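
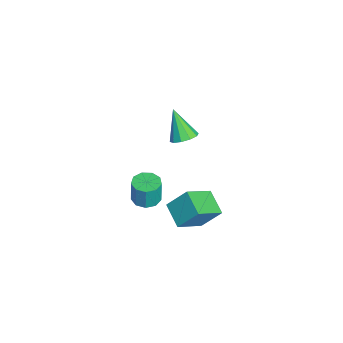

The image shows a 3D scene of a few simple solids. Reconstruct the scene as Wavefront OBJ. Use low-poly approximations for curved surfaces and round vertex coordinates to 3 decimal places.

v -1.578 0.129 1.379
v -1.021 -0.031 1.651
v -2.322 -0.289 2.661
v -1.092 0.349 1.734
v -1.349 0.645 1.681
v -1.693 0.744 1.513
v -1.993 0.608 1.294
v -2.135 0.29 1.108
v -2.063 -0.091 1.025
v -1.806 -0.387 1.078
v -1.462 -0.486 1.246
v -1.162 -0.35 1.464
v -2.83 -1.45 -4.2
v -2.154 -1.512 -4.221
v -2.113 -1.493 -3.002
v -2.79 -1.43 -2.98
v -2.272 -1.062 -4.225
v -2.231 -1.043 -3.005
v -2.652 -0.794 -4.216
v -2.611 -0.774 -2.997
v -3.115 -0.832 -4.2
v -3.074 -0.813 -2.981
v -3.445 -1.16 -4.184
v -3.404 -1.14 -2.964
v -3.488 -1.623 -4.175
v -3.447 -1.603 -2.956
v -3.223 -2.005 -4.178
v -3.182 -1.985 -2.958
v -2.774 -2.127 -4.191
v -2.733 -2.108 -2.971
v -2.352 -1.933 -4.208
v -2.311 -1.913 -2.989
v -2.148 0.444 -4.057
v -2.032 1.321 -3.037
v -1.045 0.854 -4.535
v -0.929 1.731 -3.515
v -1.371 -0.651 -3.205
v -1.255 0.226 -2.185
v -0.268 -0.241 -3.683
v -0.152 0.636 -2.663
f 2 1 4
f 2 4 3
f 4 1 5
f 4 5 3
f 5 1 6
f 5 6 3
f 6 1 7
f 6 7 3
f 7 1 8
f 7 8 3
f 8 1 9
f 8 9 3
f 9 1 10
f 9 10 3
f 10 1 11
f 10 11 3
f 11 1 12
f 11 12 3
f 12 1 2
f 12 2 3
f 14 13 17
f 14 17 15
f 15 17 18
f 15 18 16
f 17 13 19
f 17 19 18
f 18 19 20
f 18 20 16
f 19 13 21
f 19 21 20
f 20 21 22
f 20 22 16
f 21 13 23
f 21 23 22
f 22 23 24
f 22 24 16
f 23 13 25
f 23 25 24
f 24 25 26
f 24 26 16
f 25 13 27
f 25 27 26
f 26 27 28
f 26 28 16
f 27 13 29
f 27 29 28
f 28 29 30
f 28 30 16
f 29 13 31
f 29 31 30
f 30 31 32
f 30 32 16
f 31 13 14
f 31 14 32
f 32 14 15
f 32 15 16
f 34 36 33
f 37 34 33
f 33 36 35
f 35 37 33
f 34 40 36
f 38 34 37
f 38 40 34
f 36 40 35
f 39 37 35
f 35 40 39
f 39 38 37
f 40 38 39



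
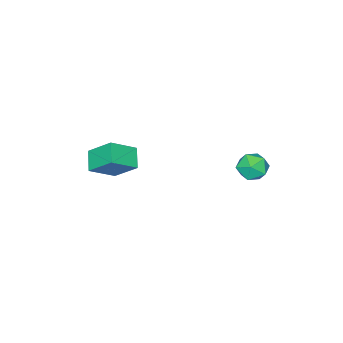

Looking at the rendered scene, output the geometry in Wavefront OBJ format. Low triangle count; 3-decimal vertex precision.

v -2.648 3.075 -1.841
v -2.127 2.601 -2.121
v -3.333 2.119 -1.499
v -2.812 1.645 -1.779
v -2.658 2.056 -1.161
v -2.234 2.647 -1.373
v -3.226 2.073 -2.247
v -2.802 2.664 -2.459
v -2.485 1.983 -2.372
v -2.134 1.972 -1.701
v -3.326 2.748 -1.919
v -2.975 2.737 -1.248
v -0.634 -3.2 -2.85
v 0.416 -3.649 -2.111
v -0.852 -2.142 -1.897
v 0.198 -2.591 -1.158
v 0.002 -2.589 -3.382
v 1.052 -3.038 -2.643
v -0.216 -1.531 -2.429
v 0.834 -1.98 -1.69
f 1 12 6
f 1 6 2
f 1 2 8
f 1 8 11
f 1 11 12
f 2 6 10
f 6 12 5
f 12 11 3
f 11 8 7
f 8 2 9
f 4 10 5
f 4 5 3
f 4 3 7
f 4 7 9
f 4 9 10
f 5 10 6
f 3 5 12
f 7 3 11
f 9 7 8
f 10 9 2
f 14 16 13
f 17 14 13
f 13 16 15
f 15 17 13
f 14 20 16
f 18 14 17
f 18 20 14
f 16 20 15
f 19 17 15
f 15 20 19
f 19 18 17
f 20 18 19



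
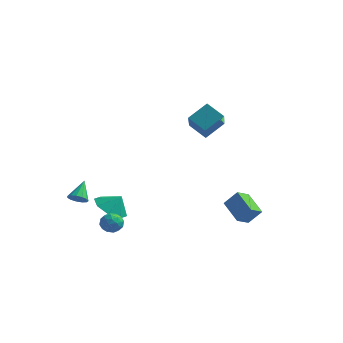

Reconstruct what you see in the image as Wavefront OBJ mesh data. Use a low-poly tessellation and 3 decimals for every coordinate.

v -2.119 -2.27 -3.073
v -1.27 -2.734 -3.481
v -1.581 -2.03 -2.227
v -1.316 -1.955 -3.672
v -1.833 -1.36 -3.513
v -2.517 -1.299 -3.095
v -2.968 -1.806 -2.665
v -2.921 -2.585 -2.473
v -2.404 -3.18 -2.633
v -1.72 -3.241 -3.05
v -1.631 -2.528 -3.568
v -1.112 -2.892 -3.312
v -2.008 -3.428 -4.088
v -1.489 -3.792 -3.832
v -1.983 -3.565 -3.419
v -1.751 -3.009 -3.097
v -1.369 -3.311 -4.303
v -1.137 -2.755 -3.981
v -0.951 -3.377 -3.767
v -1.33 -3.534 -3.22
v -1.79 -2.786 -4.18
v -2.169 -2.943 -3.633
v -1.339 -2.631 -3.394
v -1.781 -3.689 -4.006
v -2.072 -3.555 -3.763
v -1.767 -3.77 -3.613
v -1.714 -2.699 -3.268
v -1.409 -2.914 -3.118
v -1.921 -3.309 -3.18
v -1.711 -3.406 -4.282
v -1.406 -3.621 -4.132
v -1.353 -2.55 -3.787
v -1.048 -2.765 -3.637
v -1.199 -3.011 -4.22
v -0.939 -3.13 -3.511
v -1.16 -3.659 -3.817
v -1.09 -3.376 -4.093
v -0.953 -3.049 -3.904
v -1.162 -3.222 -3.19
v -1.383 -3.751 -3.496
v -1.674 -3.618 -3.253
v -1.537 -3.291 -3.064
v -1.067 -3.507 -3.457
v -1.737 -2.569 -3.904
v -1.958 -3.098 -4.21
v -1.583 -3.029 -4.336
v -1.446 -2.702 -4.147
v -1.96 -2.661 -3.583
v -2.181 -3.19 -3.889
v -2.167 -3.271 -3.496
v -2.03 -2.944 -3.307
v -2.053 -2.813 -3.943
v -3.412 -3.451 -2.214
v -3.079 -3.101 -2.535
v -3.548 -2.489 -1.306
v -3.386 -3.051 -2.634
v -3.702 -3.128 -2.599
v -3.926 -3.308 -2.442
v -3.987 -3.533 -2.213
v -3.865 -3.732 -1.984
v -3.6 -3.842 -1.828
v -3.275 -3.828 -1.795
v -2.994 -3.694 -1.894
v -2.846 -3.483 -2.096
v -2.877 -3.262 -2.334
v 0.349 1.899 2.415
v 0.99 2.875 3.24
v -0.362 3.44 1.144
v 0.279 4.416 1.97
v 1.401 1.804 1.71
v 2.042 2.78 2.536
v 0.69 3.345 0.44
v 1.331 4.321 1.265
v 4.197 1.361 -4.405
v 3.908 0.56 -3.963
v 3.03 2.167 -3.707
v 2.741 1.365 -3.265
v 4.879 1.595 -3.535
v 4.59 0.793 -3.093
v 3.712 2.4 -2.837
v 3.423 1.599 -2.395
f 2 1 4
f 2 4 3
f 4 1 5
f 4 5 3
f 5 1 6
f 5 6 3
f 6 1 7
f 6 7 3
f 7 1 8
f 7 8 3
f 8 1 9
f 8 9 3
f 9 1 10
f 9 10 3
f 10 1 2
f 10 2 3
f 11 48 27
f 48 22 51
f 27 51 16
f 48 51 27
f 11 27 23
f 27 16 28
f 23 28 12
f 27 28 23
f 11 23 32
f 23 12 33
f 32 33 18
f 23 33 32
f 11 32 44
f 32 18 47
f 44 47 21
f 32 47 44
f 11 44 48
f 44 21 52
f 48 52 22
f 44 52 48
f 12 28 39
f 28 16 42
f 39 42 20
f 28 42 39
f 16 51 29
f 51 22 50
f 29 50 15
f 51 50 29
f 22 52 49
f 52 21 45
f 49 45 13
f 52 45 49
f 21 47 46
f 47 18 34
f 46 34 17
f 47 34 46
f 18 33 38
f 33 12 35
f 38 35 19
f 33 35 38
f 14 40 26
f 40 20 41
f 26 41 15
f 40 41 26
f 14 26 24
f 26 15 25
f 24 25 13
f 26 25 24
f 14 24 31
f 24 13 30
f 31 30 17
f 24 30 31
f 14 31 36
f 31 17 37
f 36 37 19
f 31 37 36
f 14 36 40
f 36 19 43
f 40 43 20
f 36 43 40
f 15 41 29
f 41 20 42
f 29 42 16
f 41 42 29
f 13 25 49
f 25 15 50
f 49 50 22
f 25 50 49
f 17 30 46
f 30 13 45
f 46 45 21
f 30 45 46
f 19 37 38
f 37 17 34
f 38 34 18
f 37 34 38
f 20 43 39
f 43 19 35
f 39 35 12
f 43 35 39
f 54 53 56
f 54 56 55
f 56 53 57
f 56 57 55
f 57 53 58
f 57 58 55
f 58 53 59
f 58 59 55
f 59 53 60
f 59 60 55
f 60 53 61
f 60 61 55
f 61 53 62
f 61 62 55
f 62 53 63
f 62 63 55
f 63 53 64
f 63 64 55
f 64 53 65
f 64 65 55
f 65 53 54
f 65 54 55
f 67 69 66
f 70 67 66
f 66 69 68
f 68 70 66
f 67 73 69
f 71 67 70
f 71 73 67
f 69 73 68
f 72 70 68
f 68 73 72
f 72 71 70
f 73 71 72
f 75 77 74
f 78 75 74
f 74 77 76
f 76 78 74
f 75 81 77
f 79 75 78
f 79 81 75
f 77 81 76
f 80 78 76
f 76 81 80
f 80 79 78
f 81 79 80



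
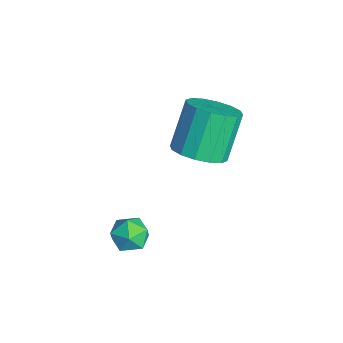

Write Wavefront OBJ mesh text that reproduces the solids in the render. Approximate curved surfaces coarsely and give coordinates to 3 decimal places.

v -2.07 2.257 0.369
v -1.647 1.577 0.881
v -2.407 2.263 2.422
v -2.83 2.943 1.911
v -1.326 1.949 0.873
v -2.086 2.635 2.415
v -1.204 2.404 0.731
v -1.964 3.089 2.272
v -1.314 2.819 0.492
v -2.074 3.505 2.033
v -1.627 3.084 0.22
v -2.386 3.77 1.761
v -2.058 3.127 -0.012
v -2.818 3.813 1.529
v -2.493 2.937 -0.142
v -3.253 3.623 1.399
v -2.814 2.565 -0.135
v -3.574 3.251 1.407
v -2.936 2.111 0.008
v -3.696 2.796 1.549
v -2.826 1.695 0.247
v -3.586 2.381 1.788
v -2.514 1.43 0.519
v -3.273 2.116 2.06
v -2.082 1.387 0.751
v -2.842 2.073 2.292
v 0.504 -0.221 0.282
v 1.182 -0.119 0.388
v 0.738 -1.121 -0.348
v 1.416 -1.019 -0.242
v 1.01 -1.224 0.282
v 0.866 -0.668 0.671
v 1.054 -0.572 -0.631
v 0.91 -0.016 -0.242
v 1.523 -0.336 -0.177
v 1.495 -0.739 0.388
v 0.425 -0.501 -0.348
v 0.397 -0.904 0.217
f 2 1 5
f 2 5 3
f 3 5 6
f 3 6 4
f 5 1 7
f 5 7 6
f 6 7 8
f 6 8 4
f 7 1 9
f 7 9 8
f 8 9 10
f 8 10 4
f 9 1 11
f 9 11 10
f 10 11 12
f 10 12 4
f 11 1 13
f 11 13 12
f 12 13 14
f 12 14 4
f 13 1 15
f 13 15 14
f 14 15 16
f 14 16 4
f 15 1 17
f 15 17 16
f 16 17 18
f 16 18 4
f 17 1 19
f 17 19 18
f 18 19 20
f 18 20 4
f 19 1 21
f 19 21 20
f 20 21 22
f 20 22 4
f 21 1 23
f 21 23 22
f 22 23 24
f 22 24 4
f 23 1 25
f 23 25 24
f 24 25 26
f 24 26 4
f 25 1 2
f 25 2 26
f 26 2 3
f 26 3 4
f 27 38 32
f 27 32 28
f 27 28 34
f 27 34 37
f 27 37 38
f 28 32 36
f 32 38 31
f 38 37 29
f 37 34 33
f 34 28 35
f 30 36 31
f 30 31 29
f 30 29 33
f 30 33 35
f 30 35 36
f 31 36 32
f 29 31 38
f 33 29 37
f 35 33 34
f 36 35 28



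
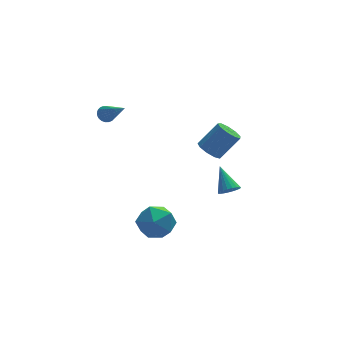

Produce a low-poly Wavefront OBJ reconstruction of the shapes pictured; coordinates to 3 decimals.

v -3.168 4.632 3.061
v -2.71 4.917 3.17
v -2.512 3.068 4.399
v -2.843 4.991 3.322
v -3.025 5.011 3.434
v -3.229 4.972 3.489
v -3.423 4.882 3.479
v -3.579 4.754 3.406
v -3.672 4.607 3.28
v -3.689 4.464 3.121
v -3.626 4.347 2.952
v -3.493 4.273 2.801
v -3.311 4.253 2.689
v -3.107 4.292 2.633
v -2.913 4.382 2.643
v -2.757 4.51 2.717
v -2.664 4.656 2.843
v -2.648 4.799 3.002
v 1.246 0.072 2.387
v 1.822 -0.013 1.898
v 2.929 0.083 3.184
v 2.354 0.168 3.673
v 1.711 0.491 1.956
v 2.818 0.588 3.242
v 1.383 0.8 2.215
v 2.49 0.896 3.501
v 0.99 0.767 2.555
v 2.098 0.864 3.841
v 0.718 0.41 2.816
v 1.825 0.506 4.103
v 0.693 -0.106 2.876
v 1.8 -0.01 4.163
v 0.927 -0.538 2.708
v 2.034 -0.442 3.994
v 1.31 -0.685 2.389
v 2.417 -0.589 3.675
v 1.664 -0.478 2.069
v 2.771 -0.382 3.355
v -2.596 -0.771 -1.127
v -1.755 -0.926 -1.952
v -2.425 -2.614 -0.608
v -1.584 -2.769 -1.433
v -1.363 -2.097 -0.479
v -1.469 -0.957 -0.8
v -2.711 -2.583 -1.76
v -2.817 -1.443 -2.081
v -1.827 -2.045 -2.344
v -0.993 -1.745 -1.552
v -3.187 -1.795 -1.008
v -2.353 -1.495 -0.216
v 1.333 -3.339 1.642
v 1.841 -3.076 1.429
v 1.167 -2.161 2.698
v 1.662 -2.97 1.283
v 1.426 -2.929 1.2
v 1.174 -2.958 1.193
v 0.949 -3.053 1.263
v 0.792 -3.197 1.399
v 0.727 -3.366 1.578
v 0.768 -3.53 1.767
v 0.906 -3.661 1.934
v 1.118 -3.736 2.051
v 1.367 -3.743 2.098
v 1.611 -3.679 2.065
v 1.806 -3.557 1.96
v 1.92 -3.397 1.799
v 1.932 -3.226 1.611
f 2 1 4
f 2 4 3
f 4 1 5
f 4 5 3
f 5 1 6
f 5 6 3
f 6 1 7
f 6 7 3
f 7 1 8
f 7 8 3
f 8 1 9
f 8 9 3
f 9 1 10
f 9 10 3
f 10 1 11
f 10 11 3
f 11 1 12
f 11 12 3
f 12 1 13
f 12 13 3
f 13 1 14
f 13 14 3
f 14 1 15
f 14 15 3
f 15 1 16
f 15 16 3
f 16 1 17
f 16 17 3
f 17 1 18
f 17 18 3
f 18 1 2
f 18 2 3
f 20 19 23
f 20 23 21
f 21 23 24
f 21 24 22
f 23 19 25
f 23 25 24
f 24 25 26
f 24 26 22
f 25 19 27
f 25 27 26
f 26 27 28
f 26 28 22
f 27 19 29
f 27 29 28
f 28 29 30
f 28 30 22
f 29 19 31
f 29 31 30
f 30 31 32
f 30 32 22
f 31 19 33
f 31 33 32
f 32 33 34
f 32 34 22
f 33 19 35
f 33 35 34
f 34 35 36
f 34 36 22
f 35 19 37
f 35 37 36
f 36 37 38
f 36 38 22
f 37 19 20
f 37 20 38
f 38 20 21
f 38 21 22
f 39 50 44
f 39 44 40
f 39 40 46
f 39 46 49
f 39 49 50
f 40 44 48
f 44 50 43
f 50 49 41
f 49 46 45
f 46 40 47
f 42 48 43
f 42 43 41
f 42 41 45
f 42 45 47
f 42 47 48
f 43 48 44
f 41 43 50
f 45 41 49
f 47 45 46
f 48 47 40
f 52 51 54
f 52 54 53
f 54 51 55
f 54 55 53
f 55 51 56
f 55 56 53
f 56 51 57
f 56 57 53
f 57 51 58
f 57 58 53
f 58 51 59
f 58 59 53
f 59 51 60
f 59 60 53
f 60 51 61
f 60 61 53
f 61 51 62
f 61 62 53
f 62 51 63
f 62 63 53
f 63 51 64
f 63 64 53
f 64 51 65
f 64 65 53
f 65 51 66
f 65 66 53
f 66 51 67
f 66 67 53
f 67 51 52
f 67 52 53



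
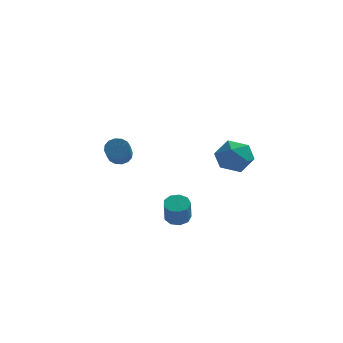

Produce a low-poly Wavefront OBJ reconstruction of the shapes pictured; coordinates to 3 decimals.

v 1.378 -2.226 -1.874
v 2.041 -2.132 -1.86
v 2.106 -2.759 -0.633
v 1.442 -2.854 -0.646
v 1.827 -1.775 -1.667
v 1.892 -2.402 -0.439
v 1.404 -1.63 -1.57
v 1.469 -2.257 -0.343
v 0.968 -1.764 -1.616
v 1.033 -2.391 -0.388
v 0.724 -2.114 -1.782
v 0.788 -2.741 -0.554
v 0.785 -2.517 -1.991
v 0.85 -3.144 -0.763
v 1.124 -2.784 -2.145
v 1.189 -3.411 -0.918
v 1.582 -2.79 -2.173
v 1.647 -3.417 -0.945
v 1.944 -2.533 -2.06
v 2.009 -3.16 -0.832
v -2.102 1.04 0.705
v -1.465 1.004 0.533
v -1.242 -0.736 1.724
v -1.878 -0.7 1.895
v -1.47 1.197 0.815
v -1.247 -0.543 2.006
v -1.644 1.347 1.068
v -1.421 -0.392 2.259
v -1.941 1.415 1.223
v -1.717 -0.324 2.414
v -2.281 1.383 1.239
v -2.057 -0.357 2.43
v -2.572 1.258 1.112
v -2.349 -0.481 2.303
v -2.738 1.076 0.876
v -2.515 -0.664 2.067
v -2.733 0.883 0.594
v -2.51 -0.857 1.785
v -2.559 0.732 0.341
v -2.336 -1.007 1.532
v -2.263 0.664 0.186
v -2.039 -1.075 1.377
v -1.923 0.697 0.17
v -1.699 -1.043 1.361
v -1.631 0.821 0.297
v -1.408 -0.918 1.488
v 3.432 4.751 -1.152
v 4.378 4.335 -0.632
v 2.362 3.645 -0.088
v 3.308 3.229 0.432
v 2.982 4.324 0.614
v 3.644 5.008 -0.044
v 3.096 2.972 -0.676
v 3.758 3.656 -1.334
v 4.171 3.236 -0.338
v 4.1 4.071 0.459
v 2.64 3.909 -1.179
v 2.569 4.744 -0.382
f 2 1 5
f 2 5 3
f 3 5 6
f 3 6 4
f 5 1 7
f 5 7 6
f 6 7 8
f 6 8 4
f 7 1 9
f 7 9 8
f 8 9 10
f 8 10 4
f 9 1 11
f 9 11 10
f 10 11 12
f 10 12 4
f 11 1 13
f 11 13 12
f 12 13 14
f 12 14 4
f 13 1 15
f 13 15 14
f 14 15 16
f 14 16 4
f 15 1 17
f 15 17 16
f 16 17 18
f 16 18 4
f 17 1 19
f 17 19 18
f 18 19 20
f 18 20 4
f 19 1 2
f 19 2 20
f 20 2 3
f 20 3 4
f 22 21 25
f 22 25 23
f 23 25 26
f 23 26 24
f 25 21 27
f 25 27 26
f 26 27 28
f 26 28 24
f 27 21 29
f 27 29 28
f 28 29 30
f 28 30 24
f 29 21 31
f 29 31 30
f 30 31 32
f 30 32 24
f 31 21 33
f 31 33 32
f 32 33 34
f 32 34 24
f 33 21 35
f 33 35 34
f 34 35 36
f 34 36 24
f 35 21 37
f 35 37 36
f 36 37 38
f 36 38 24
f 37 21 39
f 37 39 38
f 38 39 40
f 38 40 24
f 39 21 41
f 39 41 40
f 40 41 42
f 40 42 24
f 41 21 43
f 41 43 42
f 42 43 44
f 42 44 24
f 43 21 45
f 43 45 44
f 44 45 46
f 44 46 24
f 45 21 22
f 45 22 46
f 46 22 23
f 46 23 24
f 47 58 52
f 47 52 48
f 47 48 54
f 47 54 57
f 47 57 58
f 48 52 56
f 52 58 51
f 58 57 49
f 57 54 53
f 54 48 55
f 50 56 51
f 50 51 49
f 50 49 53
f 50 53 55
f 50 55 56
f 51 56 52
f 49 51 58
f 53 49 57
f 55 53 54
f 56 55 48



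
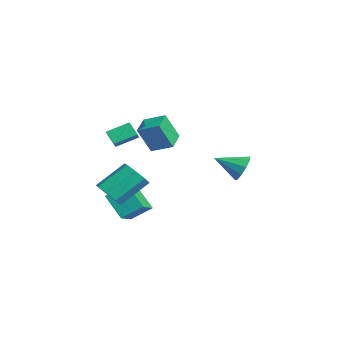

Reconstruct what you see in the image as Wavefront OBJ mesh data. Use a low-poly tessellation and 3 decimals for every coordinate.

v -0.428 3.756 -0.15
v 0.042 4.008 0.6
v -0.812 2.264 0.59
v -0.497 4.178 0.664
v -1.009 4.188 0.418
v -1.299 4.032 -0.046
v -1.257 3.772 -0.549
v -0.898 3.505 -0.9
v -0.359 3.334 -0.965
v 0.153 3.325 -0.719
v 0.443 3.48 -0.255
v 0.401 3.741 0.248
v -0.323 -3.683 3.131
v -0.337 -2.422 3.715
v -1.169 -3.451 2.61
v -1.182 -2.19 3.194
v 0.202 -3.35 2.426
v 0.189 -2.089 3.01
v -0.643 -3.118 1.905
v -0.657 -1.857 2.489
v 2.923 -1.912 2.782
v 3.009 -2.655 4.308
v 1.809 -1.354 3.116
v 1.895 -2.097 4.642
v 3.565 -0.903 3.238
v 3.651 -1.646 4.764
v 2.451 -0.345 3.572
v 2.537 -1.088 5.098
v -0.524 -3.734 -1.626
v -0.255 -2.589 -0.778
v -1.659 -3.011 -2.243
v -1.39 -1.866 -1.395
v 0.57 -3.074 -2.865
v 0.839 -1.929 -2.017
v -0.565 -2.351 -3.482
v -0.296 -1.206 -2.634
v 2.348 -4.04 -0.374
v 2.838 -3.483 -0.919
v 2.522 -1.924 0.389
v 2.032 -2.48 0.934
v 2.153 -3.486 -1.082
v 1.837 -1.926 0.226
v 1.582 -3.813 -0.83
v 1.266 -2.253 0.478
v 1.46 -4.273 -0.311
v 1.144 -2.713 0.997
v 1.858 -4.596 0.171
v 1.542 -3.037 1.479
v 2.543 -4.594 0.334
v 2.227 -3.034 1.642
v 3.114 -4.267 0.082
v 2.798 -2.707 1.39
v 3.236 -3.807 -0.437
v 2.92 -2.247 0.871
f 2 1 4
f 2 4 3
f 4 1 5
f 4 5 3
f 5 1 6
f 5 6 3
f 6 1 7
f 6 7 3
f 7 1 8
f 7 8 3
f 8 1 9
f 8 9 3
f 9 1 10
f 9 10 3
f 10 1 11
f 10 11 3
f 11 1 12
f 11 12 3
f 12 1 2
f 12 2 3
f 14 16 13
f 17 14 13
f 13 16 15
f 15 17 13
f 14 20 16
f 18 14 17
f 18 20 14
f 16 20 15
f 19 17 15
f 15 20 19
f 19 18 17
f 20 18 19
f 22 24 21
f 25 22 21
f 21 24 23
f 23 25 21
f 22 28 24
f 26 22 25
f 26 28 22
f 24 28 23
f 27 25 23
f 23 28 27
f 27 26 25
f 28 26 27
f 30 32 29
f 33 30 29
f 29 32 31
f 31 33 29
f 30 36 32
f 34 30 33
f 34 36 30
f 32 36 31
f 35 33 31
f 31 36 35
f 35 34 33
f 36 34 35
f 38 37 41
f 38 41 39
f 39 41 42
f 39 42 40
f 41 37 43
f 41 43 42
f 42 43 44
f 42 44 40
f 43 37 45
f 43 45 44
f 44 45 46
f 44 46 40
f 45 37 47
f 45 47 46
f 46 47 48
f 46 48 40
f 47 37 49
f 47 49 48
f 48 49 50
f 48 50 40
f 49 37 51
f 49 51 50
f 50 51 52
f 50 52 40
f 51 37 53
f 51 53 52
f 52 53 54
f 52 54 40
f 53 37 38
f 53 38 54
f 54 38 39
f 54 39 40



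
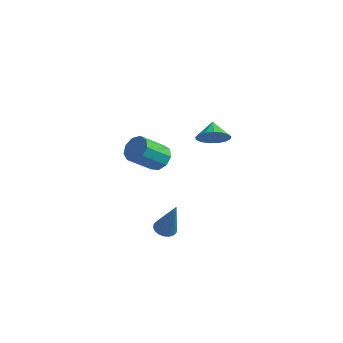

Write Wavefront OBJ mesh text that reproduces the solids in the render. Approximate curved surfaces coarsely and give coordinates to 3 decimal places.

v -0.956 0.772 -4.961
v -0.355 0.876 -5.154
v -0.284 0.708 -2.899
v -0.455 1.14 -5.113
v -0.654 1.33 -5.042
v -0.914 1.41 -4.955
v -1.181 1.364 -4.869
v -1.404 1.2 -4.802
v -1.538 0.952 -4.766
v -1.557 0.667 -4.768
v -1.457 0.404 -4.809
v -1.258 0.213 -4.88
v -0.999 0.133 -4.967
v -0.731 0.18 -5.053
v -0.508 0.343 -5.12
v -0.374 0.592 -5.157
v 1.387 1.448 2.623
v 1.946 1.295 3.312
v 0.973 2.252 3.137
v 2.164 1.569 3.061
v 2.205 1.814 2.709
v 2.058 1.976 2.338
v 1.758 2.017 2.032
v 1.372 1.927 1.861
v 0.99 1.728 1.865
v 0.699 1.465 2.043
v 0.566 1.198 2.353
v 0.621 0.988 2.725
v 0.851 0.883 3.074
v 1.204 0.908 3.32
v 1.599 1.057 3.406
v -2.465 3.144 -1.584
v -2.025 3.507 -0.98
v -2.856 2.439 0.267
v -3.295 2.076 -0.336
v -2.511 3.788 -1.063
v -3.342 2.721 0.184
v -2.976 3.768 -1.389
v -3.806 2.701 -0.142
v -3.201 3.456 -1.807
v -4.031 2.388 -0.559
v -3.081 2.998 -2.12
v -3.912 1.93 -0.872
v -2.673 2.607 -2.182
v -3.504 1.54 -0.935
v -2.168 2.468 -1.964
v -2.999 1.401 -0.717
v -1.801 2.645 -1.568
v -2.632 1.578 -0.321
v -1.745 3.056 -1.18
v -2.576 1.988 0.068
f 2 1 4
f 2 4 3
f 4 1 5
f 4 5 3
f 5 1 6
f 5 6 3
f 6 1 7
f 6 7 3
f 7 1 8
f 7 8 3
f 8 1 9
f 8 9 3
f 9 1 10
f 9 10 3
f 10 1 11
f 10 11 3
f 11 1 12
f 11 12 3
f 12 1 13
f 12 13 3
f 13 1 14
f 13 14 3
f 14 1 15
f 14 15 3
f 15 1 16
f 15 16 3
f 16 1 2
f 16 2 3
f 18 17 20
f 18 20 19
f 20 17 21
f 20 21 19
f 21 17 22
f 21 22 19
f 22 17 23
f 22 23 19
f 23 17 24
f 23 24 19
f 24 17 25
f 24 25 19
f 25 17 26
f 25 26 19
f 26 17 27
f 26 27 19
f 27 17 28
f 27 28 19
f 28 17 29
f 28 29 19
f 29 17 30
f 29 30 19
f 30 17 31
f 30 31 19
f 31 17 18
f 31 18 19
f 33 32 36
f 33 36 34
f 34 36 37
f 34 37 35
f 36 32 38
f 36 38 37
f 37 38 39
f 37 39 35
f 38 32 40
f 38 40 39
f 39 40 41
f 39 41 35
f 40 32 42
f 40 42 41
f 41 42 43
f 41 43 35
f 42 32 44
f 42 44 43
f 43 44 45
f 43 45 35
f 44 32 46
f 44 46 45
f 45 46 47
f 45 47 35
f 46 32 48
f 46 48 47
f 47 48 49
f 47 49 35
f 48 32 50
f 48 50 49
f 49 50 51
f 49 51 35
f 50 32 33
f 50 33 51
f 51 33 34
f 51 34 35



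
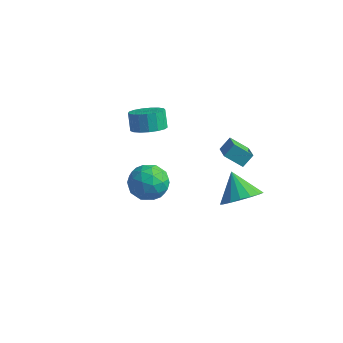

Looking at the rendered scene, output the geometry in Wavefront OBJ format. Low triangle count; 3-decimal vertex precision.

v 4.227 0.016 -3.127
v 4.869 -0.337 -2.361
v 3.313 0.644 -2.073
v 5.054 0.122 -2.473
v 5.05 0.556 -2.736
v 4.858 0.867 -3.088
v 4.52 0.982 -3.449
v 4.116 0.876 -3.736
v 3.737 0.573 -3.884
v 3.47 0.143 -3.858
v 3.376 -0.317 -3.665
v 3.478 -0.701 -3.349
v 3.75 -0.92 -2.982
v 4.132 -0.925 -2.648
v 4.536 -0.715 -2.424
v 0.849 -3.084 -0.616
v 1.38 -2.711 0.157
v 1.46 -4.569 -0.317
v 1.991 -4.196 0.456
v 0.985 -4.254 0.516
v 0.608 -3.336 0.331
v 2.232 -3.944 -0.491
v 1.855 -3.026 -0.676
v 2.235 -3.242 0.234
v 1.464 -3.434 0.857
v 1.376 -3.846 -1.017
v 0.605 -4.038 -0.394
v 1.061 -2.767 -0.255
v 1.779 -4.513 0.095
v 1.188 -4.547 0.131
v 1.5 -4.328 0.585
v 0.607 -3.135 -0.153
v 0.919 -2.915 0.301
v 0.687 -3.822 0.512
v 1.921 -4.365 -0.461
v 2.233 -4.145 -0.007
v 1.34 -2.952 -0.745
v 1.652 -2.733 -0.291
v 2.153 -3.458 -0.672
v 1.876 -2.86 0.244
v 2.235 -3.733 0.419
v 2.377 -3.585 -0.137
v 2.155 -3.045 -0.246
v 1.423 -2.972 0.61
v 1.781 -3.845 0.785
v 1.19 -3.88 0.821
v 0.968 -3.34 0.712
v 1.925 -3.285 0.655
v 1.059 -3.435 -0.945
v 1.417 -4.308 -0.77
v 1.872 -3.94 -0.872
v 1.65 -3.4 -0.981
v 0.605 -3.547 -0.579
v 0.964 -4.42 -0.404
v 0.685 -4.235 0.086
v 0.463 -3.695 -0.023
v 0.915 -3.995 -0.815
v 1.885 2.125 -2.306
v 2.553 1.316 -1.834
v 2.136 2.657 -1.75
v 2.803 1.848 -1.277
v 2.737 2.432 -2.983
v 3.404 1.623 -2.51
v 2.987 2.964 -2.426
v 3.655 2.155 -1.954
v -1.47 1.247 -1.622
v -0.774 0.917 -1.176
v -1.135 1.323 -0.312
v -1.83 1.653 -0.758
v -0.641 1.301 -1.301
v -1.002 1.708 -0.438
v -0.698 1.674 -1.5
v -1.059 2.08 -0.637
v -0.932 1.948 -1.727
v -1.293 2.355 -0.864
v -1.289 2.062 -1.93
v -1.65 2.468 -1.067
v -1.687 1.989 -2.062
v -2.048 2.395 -1.199
v -2.036 1.746 -2.093
v -2.396 2.152 -1.23
v -2.255 1.389 -2.016
v -2.615 1.795 -1.153
v -2.294 0.999 -1.849
v -2.654 1.405 -0.986
v -2.144 0.666 -1.63
v -2.504 1.072 -0.766
v -1.84 0.466 -1.408
v -2.2 0.872 -0.545
v -1.451 0.445 -1.236
v -1.811 0.851 -0.373
v -1.066 0.608 -1.152
v -1.427 1.014 -0.289
f 2 1 4
f 2 4 3
f 4 1 5
f 4 5 3
f 5 1 6
f 5 6 3
f 6 1 7
f 6 7 3
f 7 1 8
f 7 8 3
f 8 1 9
f 8 9 3
f 9 1 10
f 9 10 3
f 10 1 11
f 10 11 3
f 11 1 12
f 11 12 3
f 12 1 13
f 12 13 3
f 13 1 14
f 13 14 3
f 14 1 15
f 14 15 3
f 15 1 2
f 15 2 3
f 16 53 32
f 53 27 56
f 32 56 21
f 53 56 32
f 16 32 28
f 32 21 33
f 28 33 17
f 32 33 28
f 16 28 37
f 28 17 38
f 37 38 23
f 28 38 37
f 16 37 49
f 37 23 52
f 49 52 26
f 37 52 49
f 16 49 53
f 49 26 57
f 53 57 27
f 49 57 53
f 17 33 44
f 33 21 47
f 44 47 25
f 33 47 44
f 21 56 34
f 56 27 55
f 34 55 20
f 56 55 34
f 27 57 54
f 57 26 50
f 54 50 18
f 57 50 54
f 26 52 51
f 52 23 39
f 51 39 22
f 52 39 51
f 23 38 43
f 38 17 40
f 43 40 24
f 38 40 43
f 19 45 31
f 45 25 46
f 31 46 20
f 45 46 31
f 19 31 29
f 31 20 30
f 29 30 18
f 31 30 29
f 19 29 36
f 29 18 35
f 36 35 22
f 29 35 36
f 19 36 41
f 36 22 42
f 41 42 24
f 36 42 41
f 19 41 45
f 41 24 48
f 45 48 25
f 41 48 45
f 20 46 34
f 46 25 47
f 34 47 21
f 46 47 34
f 18 30 54
f 30 20 55
f 54 55 27
f 30 55 54
f 22 35 51
f 35 18 50
f 51 50 26
f 35 50 51
f 24 42 43
f 42 22 39
f 43 39 23
f 42 39 43
f 25 48 44
f 48 24 40
f 44 40 17
f 48 40 44
f 59 61 58
f 62 59 58
f 58 61 60
f 60 62 58
f 59 65 61
f 63 59 62
f 63 65 59
f 61 65 60
f 64 62 60
f 60 65 64
f 64 63 62
f 65 63 64
f 67 66 70
f 67 70 68
f 68 70 71
f 68 71 69
f 70 66 72
f 70 72 71
f 71 72 73
f 71 73 69
f 72 66 74
f 72 74 73
f 73 74 75
f 73 75 69
f 74 66 76
f 74 76 75
f 75 76 77
f 75 77 69
f 76 66 78
f 76 78 77
f 77 78 79
f 77 79 69
f 78 66 80
f 78 80 79
f 79 80 81
f 79 81 69
f 80 66 82
f 80 82 81
f 81 82 83
f 81 83 69
f 82 66 84
f 82 84 83
f 83 84 85
f 83 85 69
f 84 66 86
f 84 86 85
f 85 86 87
f 85 87 69
f 86 66 88
f 86 88 87
f 87 88 89
f 87 89 69
f 88 66 90
f 88 90 89
f 89 90 91
f 89 91 69
f 90 66 92
f 90 92 91
f 91 92 93
f 91 93 69
f 92 66 67
f 92 67 93
f 93 67 68
f 93 68 69



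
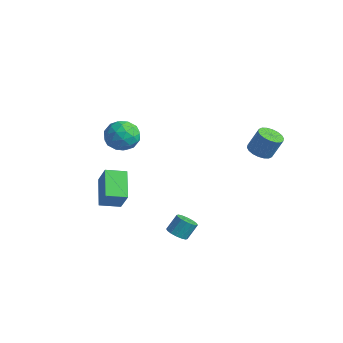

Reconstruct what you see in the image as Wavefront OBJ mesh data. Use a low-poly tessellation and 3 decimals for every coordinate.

v 3.46 -2.185 -3.306
v 3.902 -2.579 -3.063
v 3.982 -1.948 -2.19
v 3.54 -1.555 -2.434
v 4.073 -2.357 -3.239
v 4.153 -1.726 -2.366
v 4.08 -2.089 -3.433
v 4.16 -1.458 -2.56
v 3.921 -1.847 -3.594
v 4.001 -1.216 -2.721
v 3.638 -1.695 -3.677
v 3.718 -1.064 -2.804
v 3.308 -1.675 -3.661
v 3.388 -1.044 -2.788
v 3.018 -1.792 -3.55
v 3.098 -1.161 -2.677
v 2.847 -2.014 -3.374
v 2.927 -1.383 -2.501
v 2.84 -2.282 -3.18
v 2.92 -1.651 -2.307
v 2.999 -2.524 -3.019
v 3.079 -1.893 -2.146
v 3.282 -2.676 -2.936
v 3.362 -2.045 -2.063
v 3.612 -2.696 -2.952
v 3.692 -2.065 -2.079
v -2.46 -0.341 1.428
v -1.791 -0.767 0.69
v -3.709 -1.473 0.95
v -3.04 -1.899 0.212
v -2.844 -2.043 1.267
v -2.072 -1.343 1.563
v -3.428 -0.897 0.077
v -2.656 -0.197 0.373
v -2.39 -1.11 -0.145
v -2.029 -1.819 0.59
v -3.471 -0.421 1.05
v -3.11 -1.13 1.785
v -2.016 -0.454 1.101
v -3.484 -1.786 0.539
v -3.369 -1.87 1.159
v -2.976 -2.12 0.725
v -2.181 -0.793 1.614
v -1.788 -1.043 1.18
v -2.407 -1.794 1.519
v -3.712 -1.197 0.46
v -3.319 -1.447 0.026
v -2.524 -0.12 0.915
v -2.131 -0.37 0.481
v -3.093 -0.446 0.121
v -1.975 -0.906 0.176
v -2.709 -1.572 -0.105
v -2.937 -0.983 -0.184
v -2.483 -0.572 -0.01
v -1.763 -1.323 0.609
v -2.497 -1.989 0.328
v -2.381 -2.073 0.948
v -1.928 -1.662 1.122
v -2.114 -1.525 0.118
v -3.003 -0.251 1.312
v -3.737 -0.917 1.031
v -3.572 -0.578 0.518
v -3.119 -0.167 0.692
v -2.791 -0.668 1.745
v -3.525 -1.334 1.464
v -3.017 -1.668 1.65
v -2.563 -1.257 1.824
v -3.386 -0.715 1.522
v 3.271 3.595 0.759
v 3.884 3.928 0.457
v 4.281 4.358 1.74
v 3.669 4.025 2.041
v 3.652 4.174 0.447
v 4.049 4.604 1.729
v 3.345 4.305 0.498
v 3.742 4.735 1.78
v 3.023 4.295 0.601
v 3.42 4.726 1.883
v 2.75 4.147 0.735
v 3.147 4.577 2.018
v 2.58 3.889 0.874
v 2.977 4.32 2.156
v 2.548 3.573 0.99
v 2.945 4.004 2.273
v 2.659 3.262 1.06
v 3.056 3.692 2.343
v 2.891 3.016 1.071
v 3.288 3.446 2.353
v 3.198 2.885 1.02
v 3.595 3.315 2.302
v 3.52 2.894 0.917
v 3.917 3.325 2.199
v 3.793 3.043 0.782
v 4.19 3.473 2.065
v 3.963 3.3 0.644
v 4.36 3.731 1.926
v 3.995 3.616 0.527
v 4.392 4.047 1.81
v -0.737 -4.184 -2.477
v -2.062 -3.241 -1.514
v -0.176 -3.132 -2.736
v -1.501 -2.188 -1.773
v 0.081 -4.312 -1.227
v -1.244 -3.368 -0.264
v 0.642 -3.259 -1.486
v -0.683 -2.316 -0.523
f 2 1 5
f 2 5 3
f 3 5 6
f 3 6 4
f 5 1 7
f 5 7 6
f 6 7 8
f 6 8 4
f 7 1 9
f 7 9 8
f 8 9 10
f 8 10 4
f 9 1 11
f 9 11 10
f 10 11 12
f 10 12 4
f 11 1 13
f 11 13 12
f 12 13 14
f 12 14 4
f 13 1 15
f 13 15 14
f 14 15 16
f 14 16 4
f 15 1 17
f 15 17 16
f 16 17 18
f 16 18 4
f 17 1 19
f 17 19 18
f 18 19 20
f 18 20 4
f 19 1 21
f 19 21 20
f 20 21 22
f 20 22 4
f 21 1 23
f 21 23 22
f 22 23 24
f 22 24 4
f 23 1 25
f 23 25 24
f 24 25 26
f 24 26 4
f 25 1 2
f 25 2 26
f 26 2 3
f 26 3 4
f 27 64 43
f 64 38 67
f 43 67 32
f 64 67 43
f 27 43 39
f 43 32 44
f 39 44 28
f 43 44 39
f 27 39 48
f 39 28 49
f 48 49 34
f 39 49 48
f 27 48 60
f 48 34 63
f 60 63 37
f 48 63 60
f 27 60 64
f 60 37 68
f 64 68 38
f 60 68 64
f 28 44 55
f 44 32 58
f 55 58 36
f 44 58 55
f 32 67 45
f 67 38 66
f 45 66 31
f 67 66 45
f 38 68 65
f 68 37 61
f 65 61 29
f 68 61 65
f 37 63 62
f 63 34 50
f 62 50 33
f 63 50 62
f 34 49 54
f 49 28 51
f 54 51 35
f 49 51 54
f 30 56 42
f 56 36 57
f 42 57 31
f 56 57 42
f 30 42 40
f 42 31 41
f 40 41 29
f 42 41 40
f 30 40 47
f 40 29 46
f 47 46 33
f 40 46 47
f 30 47 52
f 47 33 53
f 52 53 35
f 47 53 52
f 30 52 56
f 52 35 59
f 56 59 36
f 52 59 56
f 31 57 45
f 57 36 58
f 45 58 32
f 57 58 45
f 29 41 65
f 41 31 66
f 65 66 38
f 41 66 65
f 33 46 62
f 46 29 61
f 62 61 37
f 46 61 62
f 35 53 54
f 53 33 50
f 54 50 34
f 53 50 54
f 36 59 55
f 59 35 51
f 55 51 28
f 59 51 55
f 70 69 73
f 70 73 71
f 71 73 74
f 71 74 72
f 73 69 75
f 73 75 74
f 74 75 76
f 74 76 72
f 75 69 77
f 75 77 76
f 76 77 78
f 76 78 72
f 77 69 79
f 77 79 78
f 78 79 80
f 78 80 72
f 79 69 81
f 79 81 80
f 80 81 82
f 80 82 72
f 81 69 83
f 81 83 82
f 82 83 84
f 82 84 72
f 83 69 85
f 83 85 84
f 84 85 86
f 84 86 72
f 85 69 87
f 85 87 86
f 86 87 88
f 86 88 72
f 87 69 89
f 87 89 88
f 88 89 90
f 88 90 72
f 89 69 91
f 89 91 90
f 90 91 92
f 90 92 72
f 91 69 93
f 91 93 92
f 92 93 94
f 92 94 72
f 93 69 95
f 93 95 94
f 94 95 96
f 94 96 72
f 95 69 97
f 95 97 96
f 96 97 98
f 96 98 72
f 97 69 70
f 97 70 98
f 98 70 71
f 98 71 72
f 100 102 99
f 103 100 99
f 99 102 101
f 101 103 99
f 100 106 102
f 104 100 103
f 104 106 100
f 102 106 101
f 105 103 101
f 101 106 105
f 105 104 103
f 106 104 105



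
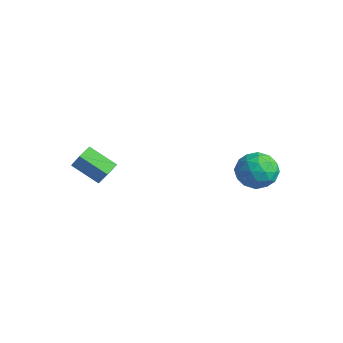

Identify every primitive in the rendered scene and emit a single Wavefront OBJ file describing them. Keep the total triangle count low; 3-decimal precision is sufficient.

v 4.204 4.751 -0.211
v 4.808 3.939 0.37
v 2.592 4.041 0.47
v 3.196 3.229 1.051
v 3.262 4.348 1.375
v 4.259 4.787 0.954
v 3.141 3.193 -0.114
v 4.138 3.632 -0.535
v 4.151 2.976 0.43
v 4.226 3.689 1.35
v 3.174 4.291 -0.51
v 3.249 5.004 0.41
v 4.647 4.407 0.02
v 2.753 3.573 0.82
v 2.792 4.231 1.011
v 3.146 3.753 1.352
v 4.325 4.906 0.363
v 4.679 4.428 0.704
v 3.771 4.669 1.295
v 2.721 3.552 0.136
v 3.075 3.074 0.477
v 4.254 4.227 -0.512
v 4.608 3.749 -0.171
v 3.629 3.311 -0.455
v 4.616 3.364 0.396
v 3.669 2.946 0.797
v 3.637 2.926 0.112
v 4.222 3.183 -0.136
v 4.66 3.783 0.937
v 3.713 3.366 1.338
v 3.752 4.024 1.528
v 4.337 4.282 1.281
v 4.274 3.217 0.972
v 3.687 4.614 -0.498
v 2.74 4.197 -0.097
v 3.063 3.698 -0.441
v 3.648 3.956 -0.688
v 3.731 5.034 0.043
v 2.784 4.616 0.444
v 3.178 4.797 0.976
v 3.763 5.054 0.728
v 3.126 4.763 -0.132
v -1.833 -1.677 -1.585
v -3.083 -2.504 -0.663
v -2.185 -0.9 -1.365
v -3.435 -1.728 -0.443
v -1.045 -1.632 -0.477
v -2.295 -2.46 0.445
v -1.397 -0.856 -0.257
v -2.647 -1.683 0.665
f 1 38 17
f 38 12 41
f 17 41 6
f 38 41 17
f 1 17 13
f 17 6 18
f 13 18 2
f 17 18 13
f 1 13 22
f 13 2 23
f 22 23 8
f 13 23 22
f 1 22 34
f 22 8 37
f 34 37 11
f 22 37 34
f 1 34 38
f 34 11 42
f 38 42 12
f 34 42 38
f 2 18 29
f 18 6 32
f 29 32 10
f 18 32 29
f 6 41 19
f 41 12 40
f 19 40 5
f 41 40 19
f 12 42 39
f 42 11 35
f 39 35 3
f 42 35 39
f 11 37 36
f 37 8 24
f 36 24 7
f 37 24 36
f 8 23 28
f 23 2 25
f 28 25 9
f 23 25 28
f 4 30 16
f 30 10 31
f 16 31 5
f 30 31 16
f 4 16 14
f 16 5 15
f 14 15 3
f 16 15 14
f 4 14 21
f 14 3 20
f 21 20 7
f 14 20 21
f 4 21 26
f 21 7 27
f 26 27 9
f 21 27 26
f 4 26 30
f 26 9 33
f 30 33 10
f 26 33 30
f 5 31 19
f 31 10 32
f 19 32 6
f 31 32 19
f 3 15 39
f 15 5 40
f 39 40 12
f 15 40 39
f 7 20 36
f 20 3 35
f 36 35 11
f 20 35 36
f 9 27 28
f 27 7 24
f 28 24 8
f 27 24 28
f 10 33 29
f 33 9 25
f 29 25 2
f 33 25 29
f 44 46 43
f 47 44 43
f 43 46 45
f 45 47 43
f 44 50 46
f 48 44 47
f 48 50 44
f 46 50 45
f 49 47 45
f 45 50 49
f 49 48 47
f 50 48 49



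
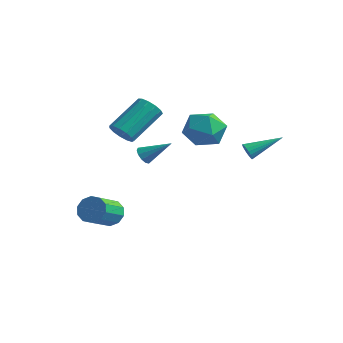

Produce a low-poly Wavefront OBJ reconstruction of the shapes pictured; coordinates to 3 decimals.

v -2.477 -0.5 1.063
v -2.148 -0.145 0.517
v -1.913 1.596 1.791
v -2.243 1.24 2.337
v -2.55 -0.064 0.481
v -2.315 1.676 1.756
v -2.929 -0.123 0.631
v -2.694 1.617 1.906
v -3.164 -0.301 0.917
v -2.93 1.439 2.192
v -3.182 -0.542 1.25
v -2.947 1.198 2.525
v -2.975 -0.77 1.523
v -2.741 0.97 2.798
v -2.611 -0.912 1.65
v -2.376 0.828 2.925
v -2.204 -0.924 1.591
v -1.969 0.816 2.865
v -1.884 -0.801 1.363
v -1.649 0.94 2.638
v -1.752 -0.582 1.041
v -1.517 1.158 2.316
v -1.851 -0.337 0.725
v -1.616 1.403 2
v -2.978 -0.824 -4.159
v -2.396 -0.488 -3.743
v -2.161 -1.96 -2.884
v -2.742 -2.296 -3.301
v -2.815 -0.415 -3.503
v -2.58 -1.887 -2.645
v -3.296 -0.499 -3.514
v -3.061 -1.97 -2.655
v -3.656 -0.706 -3.771
v -3.42 -2.178 -2.913
v -3.756 -0.959 -4.177
v -3.52 -2.431 -3.318
v -3.559 -1.16 -4.576
v -3.324 -2.632 -3.717
v -3.14 -1.233 -4.815
v -2.905 -2.705 -3.957
v -2.659 -1.15 -4.805
v -2.424 -2.621 -3.946
v -2.3 -0.942 -4.547
v -2.064 -2.414 -3.689
v -2.2 -0.689 -4.142
v -1.964 -2.161 -3.283
v -0.994 -0.641 0.131
v -0.679 -0.623 -0.282
v 0.114 0.041 1.009
v -0.851 -0.351 -0.276
v -1.078 -0.19 -0.114
v -1.273 -0.202 0.141
v -1.361 -0.381 0.393
v -1.31 -0.66 0.544
v -1.138 -0.931 0.538
v -0.911 -1.092 0.377
v -0.716 -1.08 0.122
v -0.628 -0.901 -0.13
v 2.073 3.09 0.021
v 2.429 3.032 -0.325
v 3.007 4.53 0.739
v 2.287 3.173 -0.423
v 2.103 3.297 -0.433
v 1.913 3.38 -0.353
v 1.754 3.406 -0.198
v 1.659 3.369 -0.001
v 1.646 3.277 0.201
v 1.718 3.148 0.368
v 1.86 3.007 0.466
v 2.044 2.883 0.475
v 2.234 2.799 0.395
v 2.393 2.774 0.241
v 2.488 2.811 0.043
v 2.501 2.903 -0.159
v -0.362 2.352 1.393
v 0.624 2.819 1.078
v 0.516 0.801 1.842
v 1.502 1.268 1.527
v 0.964 1.647 2.452
v 0.422 2.606 2.175
v 0.718 1.014 0.745
v 0.176 1.973 0.468
v 1.292 1.992 0.678
v 1.444 2.383 1.733
v -0.304 1.237 1.187
v -0.152 1.628 2.242
f 2 1 5
f 2 5 3
f 3 5 6
f 3 6 4
f 5 1 7
f 5 7 6
f 6 7 8
f 6 8 4
f 7 1 9
f 7 9 8
f 8 9 10
f 8 10 4
f 9 1 11
f 9 11 10
f 10 11 12
f 10 12 4
f 11 1 13
f 11 13 12
f 12 13 14
f 12 14 4
f 13 1 15
f 13 15 14
f 14 15 16
f 14 16 4
f 15 1 17
f 15 17 16
f 16 17 18
f 16 18 4
f 17 1 19
f 17 19 18
f 18 19 20
f 18 20 4
f 19 1 21
f 19 21 20
f 20 21 22
f 20 22 4
f 21 1 23
f 21 23 22
f 22 23 24
f 22 24 4
f 23 1 2
f 23 2 24
f 24 2 3
f 24 3 4
f 26 25 29
f 26 29 27
f 27 29 30
f 27 30 28
f 29 25 31
f 29 31 30
f 30 31 32
f 30 32 28
f 31 25 33
f 31 33 32
f 32 33 34
f 32 34 28
f 33 25 35
f 33 35 34
f 34 35 36
f 34 36 28
f 35 25 37
f 35 37 36
f 36 37 38
f 36 38 28
f 37 25 39
f 37 39 38
f 38 39 40
f 38 40 28
f 39 25 41
f 39 41 40
f 40 41 42
f 40 42 28
f 41 25 43
f 41 43 42
f 42 43 44
f 42 44 28
f 43 25 45
f 43 45 44
f 44 45 46
f 44 46 28
f 45 25 26
f 45 26 46
f 46 26 27
f 46 27 28
f 48 47 50
f 48 50 49
f 50 47 51
f 50 51 49
f 51 47 52
f 51 52 49
f 52 47 53
f 52 53 49
f 53 47 54
f 53 54 49
f 54 47 55
f 54 55 49
f 55 47 56
f 55 56 49
f 56 47 57
f 56 57 49
f 57 47 58
f 57 58 49
f 58 47 48
f 58 48 49
f 60 59 62
f 60 62 61
f 62 59 63
f 62 63 61
f 63 59 64
f 63 64 61
f 64 59 65
f 64 65 61
f 65 59 66
f 65 66 61
f 66 59 67
f 66 67 61
f 67 59 68
f 67 68 61
f 68 59 69
f 68 69 61
f 69 59 70
f 69 70 61
f 70 59 71
f 70 71 61
f 71 59 72
f 71 72 61
f 72 59 73
f 72 73 61
f 73 59 74
f 73 74 61
f 74 59 60
f 74 60 61
f 75 86 80
f 75 80 76
f 75 76 82
f 75 82 85
f 75 85 86
f 76 80 84
f 80 86 79
f 86 85 77
f 85 82 81
f 82 76 83
f 78 84 79
f 78 79 77
f 78 77 81
f 78 81 83
f 78 83 84
f 79 84 80
f 77 79 86
f 81 77 85
f 83 81 82
f 84 83 76



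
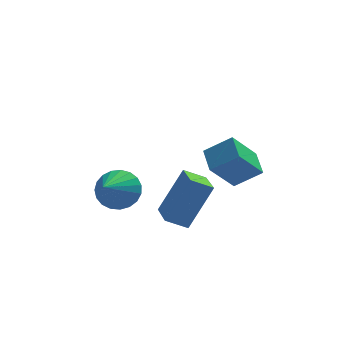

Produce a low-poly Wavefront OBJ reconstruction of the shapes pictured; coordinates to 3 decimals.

v 3.184 3.213 2.513
v 3.729 3.63 2.221
v 3.291 2.43 1.599
v 3.836 2.847 1.307
v 3.952 2.475 1.943
v 3.885 2.959 2.508
v 3.135 3.101 1.312
v 3.068 3.585 1.877
v 3.699 3.561 1.478
v 4.204 3.174 1.868
v 2.816 2.886 1.952
v 3.321 2.499 2.342
v 2.233 -0.737 3.273
v 3.277 -0.914 4.027
v 2.13 0.358 3.673
v 3.174 0.18 4.427
v 3.206 -0.2 2.053
v 4.25 -0.378 2.807
v 3.103 0.894 2.453
v 4.147 0.717 3.207
v 0.431 -2.436 1.74
v 1.387 -2.048 3.535
v 0.314 -1.09 1.512
v 1.27 -0.702 3.306
v 1.27 -2.438 1.294
v 2.226 -2.05 3.088
v 1.153 -1.092 1.065
v 2.109 -0.704 2.86
v -1.117 -1.014 2.599
v -0.314 -1.422 2.582
v -1.743 -2.286 3.501
v -0.29 -1.214 2.892
v -0.408 -0.972 3.152
v -0.648 -0.737 3.316
v -0.97 -0.55 3.356
v -1.317 -0.443 3.265
v -1.63 -0.435 3.059
v -1.853 -0.527 2.774
v -1.95 -0.704 2.458
v -1.902 -0.934 2.167
v -1.719 -1.178 1.95
v -1.431 -1.394 1.846
v -1.089 -1.544 1.872
v -0.752 -1.602 2.023
v -0.478 -1.559 2.275
f 1 12 6
f 1 6 2
f 1 2 8
f 1 8 11
f 1 11 12
f 2 6 10
f 6 12 5
f 12 11 3
f 11 8 7
f 8 2 9
f 4 10 5
f 4 5 3
f 4 3 7
f 4 7 9
f 4 9 10
f 5 10 6
f 3 5 12
f 7 3 11
f 9 7 8
f 10 9 2
f 14 16 13
f 17 14 13
f 13 16 15
f 15 17 13
f 14 20 16
f 18 14 17
f 18 20 14
f 16 20 15
f 19 17 15
f 15 20 19
f 19 18 17
f 20 18 19
f 22 24 21
f 25 22 21
f 21 24 23
f 23 25 21
f 22 28 24
f 26 22 25
f 26 28 22
f 24 28 23
f 27 25 23
f 23 28 27
f 27 26 25
f 28 26 27
f 30 29 32
f 30 32 31
f 32 29 33
f 32 33 31
f 33 29 34
f 33 34 31
f 34 29 35
f 34 35 31
f 35 29 36
f 35 36 31
f 36 29 37
f 36 37 31
f 37 29 38
f 37 38 31
f 38 29 39
f 38 39 31
f 39 29 40
f 39 40 31
f 40 29 41
f 40 41 31
f 41 29 42
f 41 42 31
f 42 29 43
f 42 43 31
f 43 29 44
f 43 44 31
f 44 29 45
f 44 45 31
f 45 29 30
f 45 30 31



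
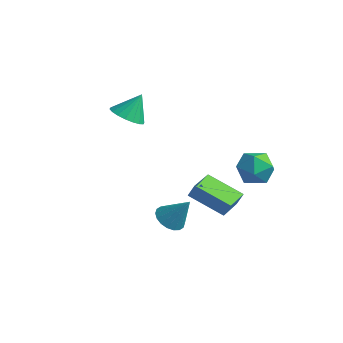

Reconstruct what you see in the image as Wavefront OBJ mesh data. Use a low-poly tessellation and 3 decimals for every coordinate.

v 2.364 1.498 1.574
v 3.258 0.845 1.371
v 1.362 0.475 0.449
v 2.256 -0.178 0.246
v 1.766 -0.193 1.259
v 2.385 0.439 1.954
v 2.235 0.881 -0.134
v 2.854 1.513 0.561
v 3.178 0.464 0.316
v 2.888 -0.2 1.177
v 1.732 1.52 0.643
v 1.442 0.856 1.504
v -0.768 -0.842 -1.778
v -0.504 -0.623 -1.022
v -1.223 0.837 -2.104
v -0.959 1.056 -1.348
v 1.239 -0.456 -2.592
v 1.503 -0.237 -1.836
v 0.784 1.223 -2.918
v 1.048 1.442 -2.162
v -4.131 -1.566 3.196
v -3.436 -1.045 2.7
v -3.849 -0.714 4.484
v -3.807 -0.811 2.626
v -4.242 -0.726 2.665
v -4.655 -0.808 2.809
v -4.964 -1.039 3.029
v -5.108 -1.375 3.283
v -5.059 -1.749 3.52
v -4.826 -2.087 3.692
v -4.455 -2.321 3.766
v -4.019 -2.406 3.727
v -3.606 -2.324 3.583
v -3.297 -2.093 3.362
v -3.153 -1.757 3.108
v -3.202 -1.383 2.872
v 0.54 -3.867 -1.054
v 1.037 -3.337 -1.514
v 1.46 -3.473 0.394
v 0.754 -3.108 -1.396
v 0.429 -3.029 -1.211
v 0.125 -3.116 -0.995
v -0.096 -3.352 -0.79
v -0.191 -3.69 -0.638
v -0.141 -4.063 -0.568
v 0.044 -4.398 -0.594
v 0.327 -4.627 -0.712
v 0.652 -4.705 -0.897
v 0.956 -4.618 -1.113
v 1.177 -4.382 -1.318
v 1.272 -4.044 -1.47
v 1.222 -3.671 -1.54
f 1 12 6
f 1 6 2
f 1 2 8
f 1 8 11
f 1 11 12
f 2 6 10
f 6 12 5
f 12 11 3
f 11 8 7
f 8 2 9
f 4 10 5
f 4 5 3
f 4 3 7
f 4 7 9
f 4 9 10
f 5 10 6
f 3 5 12
f 7 3 11
f 9 7 8
f 10 9 2
f 14 16 13
f 17 14 13
f 13 16 15
f 15 17 13
f 14 20 16
f 18 14 17
f 18 20 14
f 16 20 15
f 19 17 15
f 15 20 19
f 19 18 17
f 20 18 19
f 22 21 24
f 22 24 23
f 24 21 25
f 24 25 23
f 25 21 26
f 25 26 23
f 26 21 27
f 26 27 23
f 27 21 28
f 27 28 23
f 28 21 29
f 28 29 23
f 29 21 30
f 29 30 23
f 30 21 31
f 30 31 23
f 31 21 32
f 31 32 23
f 32 21 33
f 32 33 23
f 33 21 34
f 33 34 23
f 34 21 35
f 34 35 23
f 35 21 36
f 35 36 23
f 36 21 22
f 36 22 23
f 38 37 40
f 38 40 39
f 40 37 41
f 40 41 39
f 41 37 42
f 41 42 39
f 42 37 43
f 42 43 39
f 43 37 44
f 43 44 39
f 44 37 45
f 44 45 39
f 45 37 46
f 45 46 39
f 46 37 47
f 46 47 39
f 47 37 48
f 47 48 39
f 48 37 49
f 48 49 39
f 49 37 50
f 49 50 39
f 50 37 51
f 50 51 39
f 51 37 52
f 51 52 39
f 52 37 38
f 52 38 39



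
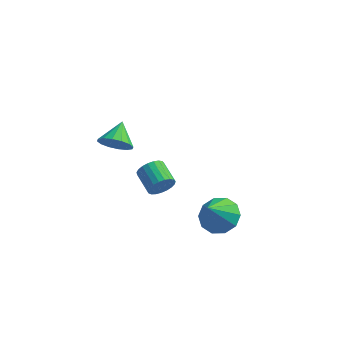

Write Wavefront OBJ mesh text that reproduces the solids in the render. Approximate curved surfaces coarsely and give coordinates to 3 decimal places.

v -1.179 3.548 -2.265
v -0.86 3.629 -1.764
v -1.541 4.394 -1.454
v -1.861 4.312 -1.955
v -0.751 3.789 -1.921
v -1.433 4.554 -1.611
v -0.717 3.908 -2.138
v -1.398 4.673 -1.828
v -0.762 3.964 -2.377
v -1.444 4.729 -2.066
v -0.88 3.949 -2.596
v -1.561 4.713 -2.286
v -1.049 3.864 -2.758
v -1.73 4.628 -2.448
v -1.241 3.724 -2.835
v -1.922 4.489 -2.525
v -1.422 3.554 -2.814
v -2.104 4.318 -2.503
v -1.562 3.383 -2.697
v -2.243 4.147 -2.387
v -1.635 3.24 -2.506
v -2.316 4.005 -2.196
v -1.629 3.15 -2.273
v -2.31 3.915 -1.963
v -1.546 3.13 -2.039
v -2.227 3.894 -1.729
v -1.399 3.181 -1.844
v -2.08 3.946 -1.534
v -1.214 3.296 -1.722
v -1.895 4.061 -1.411
v -1.024 3.454 -1.693
v -1.705 4.219 -1.383
v -2.195 0.824 2.698
v -1.84 1.116 2.17
v -2.185 1.756 3.222
v -2.189 1.166 2.088
v -2.54 1.124 2.169
v -2.798 1.002 2.391
v -2.895 0.832 2.696
v -2.804 0.659 3.002
v -2.549 0.531 3.226
v -2.2 0.481 3.308
v -1.849 0.523 3.228
v -1.591 0.645 3.005
v -1.495 0.815 2.7
v -1.586 0.988 2.394
v 1.372 2.653 -2.601
v 2.203 2.687 -2.385
v 1.088 1.847 -1.379
v 1.96 3.105 -2.166
v 1.491 3.351 -2.113
v 0.977 3.329 -2.246
v 0.614 3.05 -2.515
v 0.54 2.618 -2.816
v 0.783 2.2 -3.035
v 1.252 1.954 -3.089
v 1.766 1.976 -2.956
v 2.129 2.255 -2.687
f 2 1 5
f 2 5 3
f 3 5 6
f 3 6 4
f 5 1 7
f 5 7 6
f 6 7 8
f 6 8 4
f 7 1 9
f 7 9 8
f 8 9 10
f 8 10 4
f 9 1 11
f 9 11 10
f 10 11 12
f 10 12 4
f 11 1 13
f 11 13 12
f 12 13 14
f 12 14 4
f 13 1 15
f 13 15 14
f 14 15 16
f 14 16 4
f 15 1 17
f 15 17 16
f 16 17 18
f 16 18 4
f 17 1 19
f 17 19 18
f 18 19 20
f 18 20 4
f 19 1 21
f 19 21 20
f 20 21 22
f 20 22 4
f 21 1 23
f 21 23 22
f 22 23 24
f 22 24 4
f 23 1 25
f 23 25 24
f 24 25 26
f 24 26 4
f 25 1 27
f 25 27 26
f 26 27 28
f 26 28 4
f 27 1 29
f 27 29 28
f 28 29 30
f 28 30 4
f 29 1 31
f 29 31 30
f 30 31 32
f 30 32 4
f 31 1 2
f 31 2 32
f 32 2 3
f 32 3 4
f 34 33 36
f 34 36 35
f 36 33 37
f 36 37 35
f 37 33 38
f 37 38 35
f 38 33 39
f 38 39 35
f 39 33 40
f 39 40 35
f 40 33 41
f 40 41 35
f 41 33 42
f 41 42 35
f 42 33 43
f 42 43 35
f 43 33 44
f 43 44 35
f 44 33 45
f 44 45 35
f 45 33 46
f 45 46 35
f 46 33 34
f 46 34 35
f 48 47 50
f 48 50 49
f 50 47 51
f 50 51 49
f 51 47 52
f 51 52 49
f 52 47 53
f 52 53 49
f 53 47 54
f 53 54 49
f 54 47 55
f 54 55 49
f 55 47 56
f 55 56 49
f 56 47 57
f 56 57 49
f 57 47 58
f 57 58 49
f 58 47 48
f 58 48 49



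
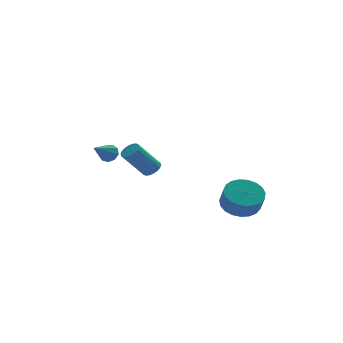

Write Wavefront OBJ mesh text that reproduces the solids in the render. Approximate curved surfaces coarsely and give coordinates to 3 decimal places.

v -1.594 4.195 1.235
v -1.174 4.005 1.588
v -2.666 3.405 2.085
v -1.32 4.348 1.723
v -1.594 4.62 1.63
v -1.868 4.693 1.353
v -2.013 4.533 1.02
v -1.963 4.215 0.788
v -1.74 3.888 0.765
v -1.448 3.704 0.962
v -1.225 3.751 1.287
v 2.989 -2.163 -0.367
v 3.828 -2.703 -0.659
v 3.81 -3.257 0.314
v 2.971 -2.717 0.607
v 4.005 -2.362 -0.462
v 3.988 -2.916 0.512
v 4.007 -1.986 -0.248
v 3.989 -2.54 0.726
v 3.832 -1.641 -0.054
v 3.815 -2.195 0.919
v 3.512 -1.386 0.085
v 3.494 -1.94 1.058
v 3.101 -1.265 0.146
v 3.084 -1.819 1.119
v 2.671 -1.3 0.119
v 2.653 -1.854 1.092
v 2.296 -1.484 0.007
v 2.278 -2.038 0.981
v 2.04 -1.785 -0.169
v 2.023 -2.339 0.805
v 1.949 -2.152 -0.379
v 1.931 -2.706 0.594
v 2.037 -2.521 -0.587
v 2.02 -3.074 0.386
v 2.29 -2.827 -0.757
v 2.273 -3.381 0.216
v 2.664 -3.019 -0.86
v 2.647 -3.573 0.114
v 3.094 -3.063 -0.877
v 3.076 -3.617 0.096
v 3.506 -2.951 -0.806
v 3.488 -3.505 0.167
v -0.945 -0.396 1.897
v -0.515 -0.431 2.238
v -1.645 -0.418 3.664
v -2.075 -0.384 3.323
v -0.545 -0.189 2.212
v -1.675 -0.177 3.639
v -0.654 0.012 2.124
v -1.784 0.024 3.55
v -0.821 0.131 1.991
v -1.951 0.144 3.417
v -1.012 0.147 1.839
v -2.142 0.159 3.265
v -1.19 0.055 1.699
v -2.32 0.067 3.125
v -1.32 -0.127 1.598
v -2.45 -0.115 3.024
v -1.375 -0.362 1.556
v -2.505 -0.349 2.982
v -1.345 -0.603 1.581
v -2.475 -0.591 3.008
v -1.236 -0.804 1.67
v -2.366 -0.792 3.096
v -1.069 -0.924 1.803
v -2.199 -0.911 3.229
v -0.878 -0.939 1.955
v -2.008 -0.927 3.381
v -0.7 -0.847 2.095
v -1.83 -0.835 3.521
v -0.57 -0.665 2.196
v -1.7 -0.653 3.622
f 2 1 4
f 2 4 3
f 4 1 5
f 4 5 3
f 5 1 6
f 5 6 3
f 6 1 7
f 6 7 3
f 7 1 8
f 7 8 3
f 8 1 9
f 8 9 3
f 9 1 10
f 9 10 3
f 10 1 11
f 10 11 3
f 11 1 2
f 11 2 3
f 13 12 16
f 13 16 14
f 14 16 17
f 14 17 15
f 16 12 18
f 16 18 17
f 17 18 19
f 17 19 15
f 18 12 20
f 18 20 19
f 19 20 21
f 19 21 15
f 20 12 22
f 20 22 21
f 21 22 23
f 21 23 15
f 22 12 24
f 22 24 23
f 23 24 25
f 23 25 15
f 24 12 26
f 24 26 25
f 25 26 27
f 25 27 15
f 26 12 28
f 26 28 27
f 27 28 29
f 27 29 15
f 28 12 30
f 28 30 29
f 29 30 31
f 29 31 15
f 30 12 32
f 30 32 31
f 31 32 33
f 31 33 15
f 32 12 34
f 32 34 33
f 33 34 35
f 33 35 15
f 34 12 36
f 34 36 35
f 35 36 37
f 35 37 15
f 36 12 38
f 36 38 37
f 37 38 39
f 37 39 15
f 38 12 40
f 38 40 39
f 39 40 41
f 39 41 15
f 40 12 42
f 40 42 41
f 41 42 43
f 41 43 15
f 42 12 13
f 42 13 43
f 43 13 14
f 43 14 15
f 45 44 48
f 45 48 46
f 46 48 49
f 46 49 47
f 48 44 50
f 48 50 49
f 49 50 51
f 49 51 47
f 50 44 52
f 50 52 51
f 51 52 53
f 51 53 47
f 52 44 54
f 52 54 53
f 53 54 55
f 53 55 47
f 54 44 56
f 54 56 55
f 55 56 57
f 55 57 47
f 56 44 58
f 56 58 57
f 57 58 59
f 57 59 47
f 58 44 60
f 58 60 59
f 59 60 61
f 59 61 47
f 60 44 62
f 60 62 61
f 61 62 63
f 61 63 47
f 62 44 64
f 62 64 63
f 63 64 65
f 63 65 47
f 64 44 66
f 64 66 65
f 65 66 67
f 65 67 47
f 66 44 68
f 66 68 67
f 67 68 69
f 67 69 47
f 68 44 70
f 68 70 69
f 69 70 71
f 69 71 47
f 70 44 72
f 70 72 71
f 71 72 73
f 71 73 47
f 72 44 45
f 72 45 73
f 73 45 46
f 73 46 47



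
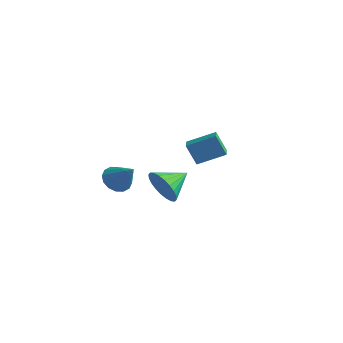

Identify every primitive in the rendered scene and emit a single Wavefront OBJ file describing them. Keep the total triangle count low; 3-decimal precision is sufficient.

v -1.515 -3.701 1.749
v -1.138 -3.091 1.394
v -0.385 -3.759 2.851
v -1.395 -2.914 1.667
v -1.684 -2.948 1.962
v -1.928 -3.184 2.199
v -2.061 -3.558 2.316
v -2.048 -3.971 2.281
v -1.892 -4.311 2.103
v -1.636 -4.487 1.831
v -1.347 -4.453 1.536
v -1.103 -4.217 1.298
v -0.969 -3.843 1.182
v -0.982 -3.431 1.217
v 0.117 -2.356 1.271
v 0.597 -2.755 2.09
v 0.423 -0.964 1.769
v 0.9 -2.728 1.827
v 1.084 -2.644 1.48
v 1.12 -2.516 1.101
v 1.004 -2.364 0.748
v 0.753 -2.21 0.474
v 0.405 -2.079 0.321
v 0.013 -1.99 0.313
v -0.363 -1.957 0.451
v -0.666 -1.984 0.714
v -0.85 -2.068 1.061
v -0.886 -2.196 1.44
v -0.77 -2.348 1.794
v -0.519 -2.502 2.067
v -0.171 -2.633 2.22
v 0.221 -2.722 2.228
v -1.974 2.463 0.436
v -2.52 2.288 1.591
v -0.94 3.486 1.08
v -1.487 3.31 2.235
v -1.393 1.77 0.605
v -1.94 1.594 1.76
v -0.36 2.792 1.249
v -0.906 2.617 2.404
f 2 1 4
f 2 4 3
f 4 1 5
f 4 5 3
f 5 1 6
f 5 6 3
f 6 1 7
f 6 7 3
f 7 1 8
f 7 8 3
f 8 1 9
f 8 9 3
f 9 1 10
f 9 10 3
f 10 1 11
f 10 11 3
f 11 1 12
f 11 12 3
f 12 1 13
f 12 13 3
f 13 1 14
f 13 14 3
f 14 1 2
f 14 2 3
f 16 15 18
f 16 18 17
f 18 15 19
f 18 19 17
f 19 15 20
f 19 20 17
f 20 15 21
f 20 21 17
f 21 15 22
f 21 22 17
f 22 15 23
f 22 23 17
f 23 15 24
f 23 24 17
f 24 15 25
f 24 25 17
f 25 15 26
f 25 26 17
f 26 15 27
f 26 27 17
f 27 15 28
f 27 28 17
f 28 15 29
f 28 29 17
f 29 15 30
f 29 30 17
f 30 15 31
f 30 31 17
f 31 15 32
f 31 32 17
f 32 15 16
f 32 16 17
f 34 36 33
f 37 34 33
f 33 36 35
f 35 37 33
f 34 40 36
f 38 34 37
f 38 40 34
f 36 40 35
f 39 37 35
f 35 40 39
f 39 38 37
f 40 38 39



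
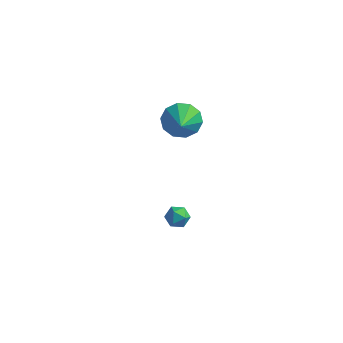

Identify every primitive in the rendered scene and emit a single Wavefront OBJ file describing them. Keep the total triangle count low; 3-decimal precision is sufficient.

v -2.637 -0.121 -2.641
v -2.297 -0.162 -3.208
v -3.343 -0.838 -3.012
v -3.003 -0.879 -3.579
v -2.743 -1.119 -3.018
v -2.307 -0.676 -2.789
v -3.333 -0.324 -3.431
v -2.897 0.119 -3.202
v -2.727 -0.288 -3.696
v -2.362 -0.779 -3.441
v -3.278 -0.221 -2.779
v -2.913 -0.712 -2.524
v -3.157 0.622 3.27
v -2.757 0.265 2.45
v -2.643 -0.502 4.01
v -2.35 0.626 2.715
v -2.251 0.985 3.192
v -2.498 1.206 3.699
v -2.997 1.204 4.042
v -3.557 0.979 4.091
v -3.965 0.618 3.826
v -4.064 0.258 3.348
v -3.817 0.037 2.841
v -3.318 0.04 2.498
f 1 12 6
f 1 6 2
f 1 2 8
f 1 8 11
f 1 11 12
f 2 6 10
f 6 12 5
f 12 11 3
f 11 8 7
f 8 2 9
f 4 10 5
f 4 5 3
f 4 3 7
f 4 7 9
f 4 9 10
f 5 10 6
f 3 5 12
f 7 3 11
f 9 7 8
f 10 9 2
f 14 13 16
f 14 16 15
f 16 13 17
f 16 17 15
f 17 13 18
f 17 18 15
f 18 13 19
f 18 19 15
f 19 13 20
f 19 20 15
f 20 13 21
f 20 21 15
f 21 13 22
f 21 22 15
f 22 13 23
f 22 23 15
f 23 13 24
f 23 24 15
f 24 13 14
f 24 14 15



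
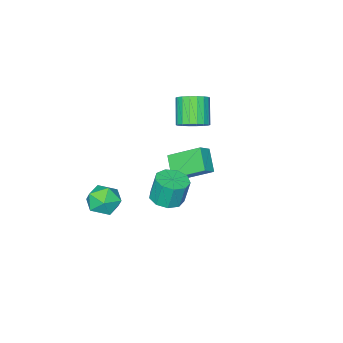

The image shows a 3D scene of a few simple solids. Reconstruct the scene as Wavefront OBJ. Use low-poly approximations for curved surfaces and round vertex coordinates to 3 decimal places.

v -3.506 -3.01 3.15
v -2.728 -3.004 3.641
v -3.556 -3.905 4.962
v -4.334 -3.91 4.47
v -2.914 -2.659 3.76
v -3.741 -3.56 5.081
v -3.216 -2.384 3.758
v -4.044 -3.284 5.079
v -3.576 -2.232 3.636
v -4.404 -3.132 4.957
v -3.923 -2.234 3.417
v -4.75 -3.135 4.738
v -4.186 -2.39 3.146
v -5.014 -3.291 4.467
v -4.316 -2.669 2.875
v -5.143 -3.569 4.196
v -4.284 -3.015 2.658
v -5.112 -3.916 3.979
v -4.099 -3.36 2.539
v -4.926 -4.261 3.86
v -3.796 -3.636 2.541
v -4.624 -4.536 3.862
v -3.436 -3.788 2.663
v -4.264 -4.688 3.984
v -3.09 -3.785 2.882
v -3.917 -4.686 4.203
v -2.826 -3.629 3.153
v -3.654 -4.53 4.474
v -2.697 -3.351 3.424
v -3.524 -4.251 4.745
v 2.94 -2.469 -0.307
v 3.633 -3.24 -0.03
v 1.667 -3.32 0.51
v 2.36 -4.091 0.787
v 2.44 -3.115 1.224
v 3.227 -2.589 0.72
v 2.073 -3.971 -0.24
v 2.86 -3.445 -0.744
v 3.096 -4.168 0.011
v 3.324 -3.639 0.916
v 1.976 -2.921 -0.436
v 2.204 -2.392 0.469
v -2.262 -2.958 1.216
v -3.192 -1.416 2.277
v -1.639 -1.943 0.288
v -2.569 -0.401 1.348
v -1.531 -2.899 1.772
v -2.461 -1.357 2.832
v -0.908 -1.884 0.843
v -1.838 -0.342 1.904
v 1.915 0.768 2.551
v 2.489 1.486 2.523
v 2.279 1.711 4.002
v 1.705 0.992 4.029
v 1.9 1.677 2.411
v 1.69 1.901 3.889
v 1.318 1.442 2.363
v 1.108 1.667 3.842
v 1.015 0.892 2.404
v 0.805 1.116 3.882
v 1.134 0.283 2.513
v 0.924 0.508 3.992
v 1.618 -0.098 2.64
v 1.408 0.126 4.119
v 2.241 -0.075 2.725
v 2.031 0.15 4.204
v 2.712 0.343 2.729
v 2.501 0.568 4.207
v 2.81 0.96 2.649
v 2.599 1.184 4.127
f 2 1 5
f 2 5 3
f 3 5 6
f 3 6 4
f 5 1 7
f 5 7 6
f 6 7 8
f 6 8 4
f 7 1 9
f 7 9 8
f 8 9 10
f 8 10 4
f 9 1 11
f 9 11 10
f 10 11 12
f 10 12 4
f 11 1 13
f 11 13 12
f 12 13 14
f 12 14 4
f 13 1 15
f 13 15 14
f 14 15 16
f 14 16 4
f 15 1 17
f 15 17 16
f 16 17 18
f 16 18 4
f 17 1 19
f 17 19 18
f 18 19 20
f 18 20 4
f 19 1 21
f 19 21 20
f 20 21 22
f 20 22 4
f 21 1 23
f 21 23 22
f 22 23 24
f 22 24 4
f 23 1 25
f 23 25 24
f 24 25 26
f 24 26 4
f 25 1 27
f 25 27 26
f 26 27 28
f 26 28 4
f 27 1 29
f 27 29 28
f 28 29 30
f 28 30 4
f 29 1 2
f 29 2 30
f 30 2 3
f 30 3 4
f 31 42 36
f 31 36 32
f 31 32 38
f 31 38 41
f 31 41 42
f 32 36 40
f 36 42 35
f 42 41 33
f 41 38 37
f 38 32 39
f 34 40 35
f 34 35 33
f 34 33 37
f 34 37 39
f 34 39 40
f 35 40 36
f 33 35 42
f 37 33 41
f 39 37 38
f 40 39 32
f 44 46 43
f 47 44 43
f 43 46 45
f 45 47 43
f 44 50 46
f 48 44 47
f 48 50 44
f 46 50 45
f 49 47 45
f 45 50 49
f 49 48 47
f 50 48 49
f 52 51 55
f 52 55 53
f 53 55 56
f 53 56 54
f 55 51 57
f 55 57 56
f 56 57 58
f 56 58 54
f 57 51 59
f 57 59 58
f 58 59 60
f 58 60 54
f 59 51 61
f 59 61 60
f 60 61 62
f 60 62 54
f 61 51 63
f 61 63 62
f 62 63 64
f 62 64 54
f 63 51 65
f 63 65 64
f 64 65 66
f 64 66 54
f 65 51 67
f 65 67 66
f 66 67 68
f 66 68 54
f 67 51 69
f 67 69 68
f 68 69 70
f 68 70 54
f 69 51 52
f 69 52 70
f 70 52 53
f 70 53 54



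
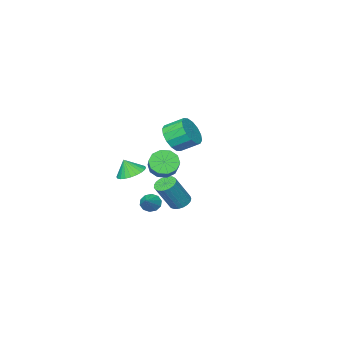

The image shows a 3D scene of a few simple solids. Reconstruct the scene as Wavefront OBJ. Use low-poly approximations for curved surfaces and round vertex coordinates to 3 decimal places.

v 1.608 1.706 -2.163
v 2.057 1.59 -2.619
v 2.472 2.354 -1.477
v 1.872 1.935 -2.712
v 1.586 2.192 -2.595
v 1.309 2.263 -2.313
v 1.146 2.122 -1.974
v 1.159 1.822 -1.708
v 1.344 1.477 -1.615
v 1.63 1.22 -1.732
v 1.907 1.149 -2.014
v 2.07 1.29 -2.353
v -2.395 -0.575 -4.162
v -1.866 -0.951 -4.495
v -0.795 -1.041 -2.691
v -1.325 -0.665 -2.358
v -1.774 -0.664 -4.535
v -0.703 -0.754 -2.731
v -1.79 -0.362 -4.511
v -0.72 -0.452 -2.706
v -1.911 -0.097 -4.426
v -0.84 -0.187 -2.621
v -2.115 0.086 -4.295
v -1.045 -0.004 -2.491
v -2.368 0.154 -4.142
v -1.297 0.064 -2.338
v -2.626 0.097 -3.992
v -1.555 0.006 -2.188
v -2.843 -0.077 -3.871
v -1.773 -0.168 -2.067
v -2.984 -0.337 -3.801
v -1.913 -0.427 -1.997
v -3.022 -0.638 -3.793
v -1.951 -0.728 -1.989
v -2.952 -0.928 -3.849
v -1.881 -1.019 -2.045
v -2.786 -1.157 -3.959
v -1.715 -1.247 -2.155
v -2.552 -1.285 -4.104
v -1.482 -1.376 -2.3
v -2.292 -1.291 -4.26
v -1.221 -1.381 -2.455
v -2.049 -1.172 -4.398
v -0.978 -1.263 -2.594
v 1.842 0.22 -0.184
v 2.627 0.689 -0.292
v 2.158 -0.08 0.804
v 2.414 0.94 -0.148
v 2.115 1.081 -0.009
v 1.774 1.092 0.103
v 1.443 0.969 0.171
v 1.173 0.733 0.185
v 1.006 0.418 0.143
v 0.965 0.074 0.051
v 1.058 -0.249 -0.077
v 1.271 -0.5 -0.221
v 1.57 -0.641 -0.359
v 1.911 -0.651 -0.471
v 2.242 -0.529 -0.539
v 2.511 -0.292 -0.553
v 2.679 0.022 -0.511
v 2.72 0.367 -0.419
v 1.414 3.424 3.501
v 2.22 3.611 4.08
v 1.533 4.482 4.757
v 0.726 4.296 4.179
v 2.257 3.949 3.683
v 1.57 4.82 4.36
v 2.069 4.146 3.237
v 1.382 5.018 3.914
v 1.704 4.15 2.862
v 1.017 5.022 3.54
v 1.262 3.96 2.659
v 0.575 4.831 3.336
v 0.86 3.626 2.681
v 0.173 4.497 3.358
v 0.607 3.238 2.923
v -0.08 4.109 3.6
v 0.57 2.9 3.32
v -0.117 3.771 3.997
v 0.758 2.702 3.766
v 0.071 3.574 4.443
v 1.123 2.698 4.14
v 0.436 3.57 4.818
v 1.565 2.889 4.344
v 0.878 3.76 5.021
v 1.967 3.223 4.322
v 1.28 4.094 4.999
v 0.993 2.086 0.761
v 1.541 2.236 0.089
v 2.415 3.424 1.067
v 1.867 3.274 1.739
v 1.122 2.58 0.045
v 1.996 3.769 1.022
v 0.654 2.735 0.274
v 1.528 3.924 1.252
v 0.316 2.643 0.689
v 1.19 3.832 1.667
v 0.236 2.337 1.132
v 1.11 3.526 2.11
v 0.445 1.936 1.433
v 1.319 3.124 2.411
v 0.864 1.591 1.478
v 1.738 2.78 2.455
v 1.332 1.436 1.248
v 2.206 2.625 2.226
v 1.67 1.528 0.833
v 2.544 2.717 1.811
v 1.75 1.834 0.39
v 2.624 3.023 1.368
f 2 1 4
f 2 4 3
f 4 1 5
f 4 5 3
f 5 1 6
f 5 6 3
f 6 1 7
f 6 7 3
f 7 1 8
f 7 8 3
f 8 1 9
f 8 9 3
f 9 1 10
f 9 10 3
f 10 1 11
f 10 11 3
f 11 1 12
f 11 12 3
f 12 1 2
f 12 2 3
f 14 13 17
f 14 17 15
f 15 17 18
f 15 18 16
f 17 13 19
f 17 19 18
f 18 19 20
f 18 20 16
f 19 13 21
f 19 21 20
f 20 21 22
f 20 22 16
f 21 13 23
f 21 23 22
f 22 23 24
f 22 24 16
f 23 13 25
f 23 25 24
f 24 25 26
f 24 26 16
f 25 13 27
f 25 27 26
f 26 27 28
f 26 28 16
f 27 13 29
f 27 29 28
f 28 29 30
f 28 30 16
f 29 13 31
f 29 31 30
f 30 31 32
f 30 32 16
f 31 13 33
f 31 33 32
f 32 33 34
f 32 34 16
f 33 13 35
f 33 35 34
f 34 35 36
f 34 36 16
f 35 13 37
f 35 37 36
f 36 37 38
f 36 38 16
f 37 13 39
f 37 39 38
f 38 39 40
f 38 40 16
f 39 13 41
f 39 41 40
f 40 41 42
f 40 42 16
f 41 13 43
f 41 43 42
f 42 43 44
f 42 44 16
f 43 13 14
f 43 14 44
f 44 14 15
f 44 15 16
f 46 45 48
f 46 48 47
f 48 45 49
f 48 49 47
f 49 45 50
f 49 50 47
f 50 45 51
f 50 51 47
f 51 45 52
f 51 52 47
f 52 45 53
f 52 53 47
f 53 45 54
f 53 54 47
f 54 45 55
f 54 55 47
f 55 45 56
f 55 56 47
f 56 45 57
f 56 57 47
f 57 45 58
f 57 58 47
f 58 45 59
f 58 59 47
f 59 45 60
f 59 60 47
f 60 45 61
f 60 61 47
f 61 45 62
f 61 62 47
f 62 45 46
f 62 46 47
f 64 63 67
f 64 67 65
f 65 67 68
f 65 68 66
f 67 63 69
f 67 69 68
f 68 69 70
f 68 70 66
f 69 63 71
f 69 71 70
f 70 71 72
f 70 72 66
f 71 63 73
f 71 73 72
f 72 73 74
f 72 74 66
f 73 63 75
f 73 75 74
f 74 75 76
f 74 76 66
f 75 63 77
f 75 77 76
f 76 77 78
f 76 78 66
f 77 63 79
f 77 79 78
f 78 79 80
f 78 80 66
f 79 63 81
f 79 81 80
f 80 81 82
f 80 82 66
f 81 63 83
f 81 83 82
f 82 83 84
f 82 84 66
f 83 63 85
f 83 85 84
f 84 85 86
f 84 86 66
f 85 63 87
f 85 87 86
f 86 87 88
f 86 88 66
f 87 63 64
f 87 64 88
f 88 64 65
f 88 65 66
f 90 89 93
f 90 93 91
f 91 93 94
f 91 94 92
f 93 89 95
f 93 95 94
f 94 95 96
f 94 96 92
f 95 89 97
f 95 97 96
f 96 97 98
f 96 98 92
f 97 89 99
f 97 99 98
f 98 99 100
f 98 100 92
f 99 89 101
f 99 101 100
f 100 101 102
f 100 102 92
f 101 89 103
f 101 103 102
f 102 103 104
f 102 104 92
f 103 89 105
f 103 105 104
f 104 105 106
f 104 106 92
f 105 89 107
f 105 107 106
f 106 107 108
f 106 108 92
f 107 89 109
f 107 109 108
f 108 109 110
f 108 110 92
f 109 89 90
f 109 90 110
f 110 90 91
f 110 91 92

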